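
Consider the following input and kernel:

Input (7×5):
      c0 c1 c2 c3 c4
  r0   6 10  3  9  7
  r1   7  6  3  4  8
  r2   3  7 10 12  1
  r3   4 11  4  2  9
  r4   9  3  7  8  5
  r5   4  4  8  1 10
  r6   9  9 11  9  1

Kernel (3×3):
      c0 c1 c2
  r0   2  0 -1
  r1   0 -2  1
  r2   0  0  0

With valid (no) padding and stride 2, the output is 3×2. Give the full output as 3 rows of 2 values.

Output[0,0]: The receptive field on the input at this output position is [6 10 3 / 7 6 3 / 3 7 10]. Elementwise product with the kernel and sum: 6·2 + 3·-1 + 6·-2 + 3·1.
Output[0,1]: The receptive field on the input at this output position is [3 9 7 / 3 4 8 / 10 12 1]. Elementwise product with the kernel and sum: 3·2 + 7·-1 + 4·-2 + 8·1.

0 -1
-22 24
11 17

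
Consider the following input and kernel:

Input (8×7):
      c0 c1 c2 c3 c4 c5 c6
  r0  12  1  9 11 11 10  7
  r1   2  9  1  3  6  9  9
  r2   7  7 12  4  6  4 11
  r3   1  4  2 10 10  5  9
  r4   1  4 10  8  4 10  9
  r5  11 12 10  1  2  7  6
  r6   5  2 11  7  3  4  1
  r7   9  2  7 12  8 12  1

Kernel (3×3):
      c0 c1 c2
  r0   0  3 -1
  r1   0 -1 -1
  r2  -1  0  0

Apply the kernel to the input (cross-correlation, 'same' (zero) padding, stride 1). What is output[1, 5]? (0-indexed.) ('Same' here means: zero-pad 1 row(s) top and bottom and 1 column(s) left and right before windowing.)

The receptive field on the zero-padded input at this output position is [11 10 7 / 6 9 9 / 6 4 11]. Elementwise product with the kernel and sum: 10·3 + 7·-1 + 9·-1 + 9·-1 + 6·-1.

-1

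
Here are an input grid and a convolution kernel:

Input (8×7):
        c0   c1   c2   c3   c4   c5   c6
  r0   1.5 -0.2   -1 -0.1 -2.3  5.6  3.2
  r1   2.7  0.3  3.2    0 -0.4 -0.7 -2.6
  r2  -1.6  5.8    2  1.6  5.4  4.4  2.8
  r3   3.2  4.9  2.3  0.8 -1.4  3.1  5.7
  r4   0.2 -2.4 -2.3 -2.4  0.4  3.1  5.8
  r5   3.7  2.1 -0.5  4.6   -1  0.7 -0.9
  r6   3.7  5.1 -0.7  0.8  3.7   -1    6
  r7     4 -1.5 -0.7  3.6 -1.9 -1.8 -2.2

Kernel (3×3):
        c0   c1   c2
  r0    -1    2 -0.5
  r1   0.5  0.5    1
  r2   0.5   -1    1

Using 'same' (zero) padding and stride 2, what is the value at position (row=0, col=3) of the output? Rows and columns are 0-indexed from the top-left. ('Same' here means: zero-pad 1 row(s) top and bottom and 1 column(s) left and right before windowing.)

6.65

The receptive field on the zero-padded input at this output position is [0 0 0 / 5.6 3.2 0 / -0.7 -2.6 0]. Elementwise product with the kernel and sum: 0·-1 + 0·2 + 0·-0.5 + 5.6·0.5 + 3.2·0.5 + 0·1 + -0.7·0.5 + -2.6·-1 + 0·1.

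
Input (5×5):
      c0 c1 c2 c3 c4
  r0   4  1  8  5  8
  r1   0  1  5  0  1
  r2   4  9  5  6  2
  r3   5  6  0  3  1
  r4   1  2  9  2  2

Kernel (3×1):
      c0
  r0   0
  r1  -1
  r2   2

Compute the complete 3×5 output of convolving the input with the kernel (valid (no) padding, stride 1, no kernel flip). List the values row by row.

Output[0,0]: The receptive field on the input at this output position is [4 / 0 / 4]. Elementwise product with the kernel and sum: 0·-1 + 4·2.

8 17 5 12 3
6 3 -5 0 0
-3 -2 18 1 3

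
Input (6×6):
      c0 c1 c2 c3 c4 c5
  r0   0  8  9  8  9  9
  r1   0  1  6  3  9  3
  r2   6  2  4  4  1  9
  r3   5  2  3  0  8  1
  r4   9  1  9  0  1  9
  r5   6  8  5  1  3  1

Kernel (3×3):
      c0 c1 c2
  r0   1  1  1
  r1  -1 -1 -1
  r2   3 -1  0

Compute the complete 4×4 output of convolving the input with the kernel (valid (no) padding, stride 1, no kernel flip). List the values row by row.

26 17 16 22
8 3 18 -7
28 -1 25 4
1 14 15 -1

Output[0,0]: The receptive field on the input at this output position is [0 8 9 / 0 1 6 / 6 2 4]. Elementwise product with the kernel and sum: 0·1 + 8·1 + 9·1 + 0·-1 + 1·-1 + 6·-1 + 6·3 + 2·-1.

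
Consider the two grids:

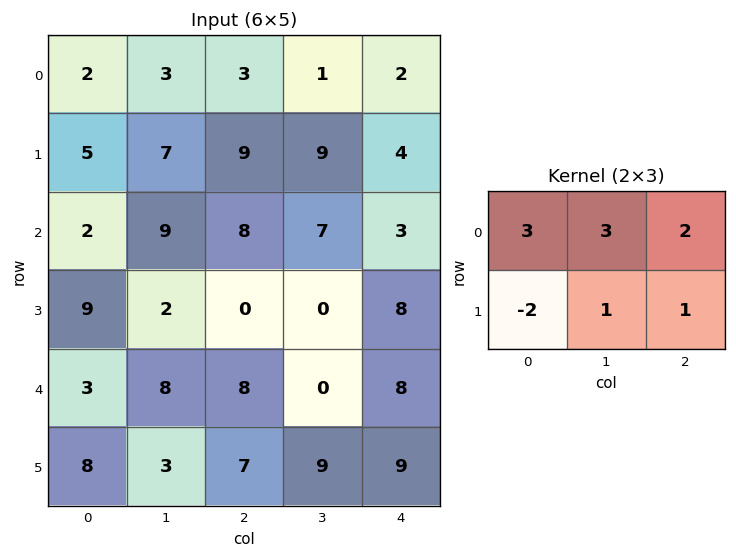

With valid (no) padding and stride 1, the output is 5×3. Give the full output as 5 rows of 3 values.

27 24 11
67 63 56
33 61 59
43 -2 8
43 58 44

Output[0,0]: The receptive field on the input at this output position is [2 3 3 / 5 7 9]. Elementwise product with the kernel and sum: 2·3 + 3·3 + 3·2 + 5·-2 + 7·1 + 9·1.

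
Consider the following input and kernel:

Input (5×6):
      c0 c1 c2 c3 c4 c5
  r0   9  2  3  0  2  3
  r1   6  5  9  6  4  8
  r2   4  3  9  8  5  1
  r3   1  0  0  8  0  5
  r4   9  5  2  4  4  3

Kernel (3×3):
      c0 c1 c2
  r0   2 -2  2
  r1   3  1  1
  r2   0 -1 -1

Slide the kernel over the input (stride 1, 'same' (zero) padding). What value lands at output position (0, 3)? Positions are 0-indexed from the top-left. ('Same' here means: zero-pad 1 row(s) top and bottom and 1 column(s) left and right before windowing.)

The receptive field on the zero-padded input at this output position is [0 0 0 / 3 0 2 / 9 6 4]. Elementwise product with the kernel and sum: 0·2 + 0·-2 + 0·2 + 3·3 + 0·1 + 2·1 + 6·-1 + 4·-1.

1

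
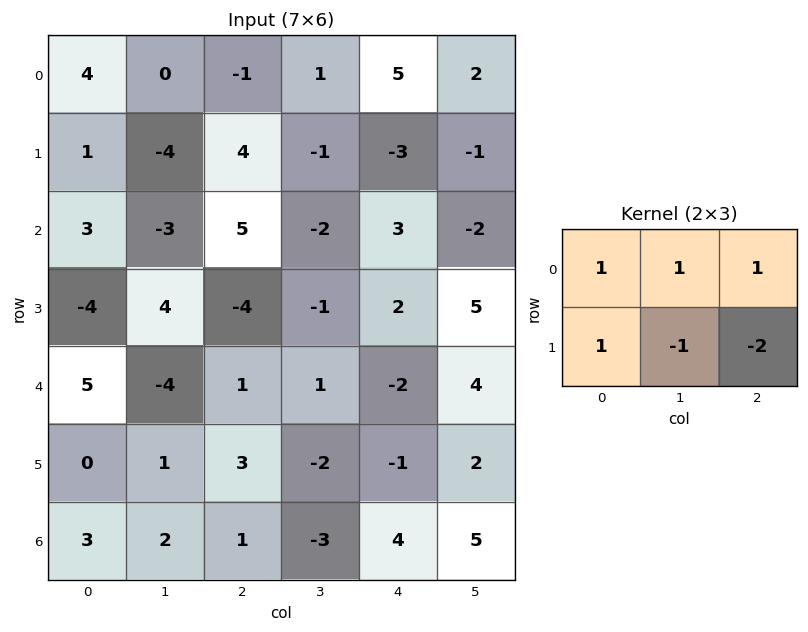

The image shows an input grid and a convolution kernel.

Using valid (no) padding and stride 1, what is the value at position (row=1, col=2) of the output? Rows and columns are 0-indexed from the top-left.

The receptive field on the input at this output position is [4 -1 -3 / 5 -2 3]. Elementwise product with the kernel and sum: 4·1 + -1·1 + -3·1 + 5·1 + -2·-1 + 3·-2.

1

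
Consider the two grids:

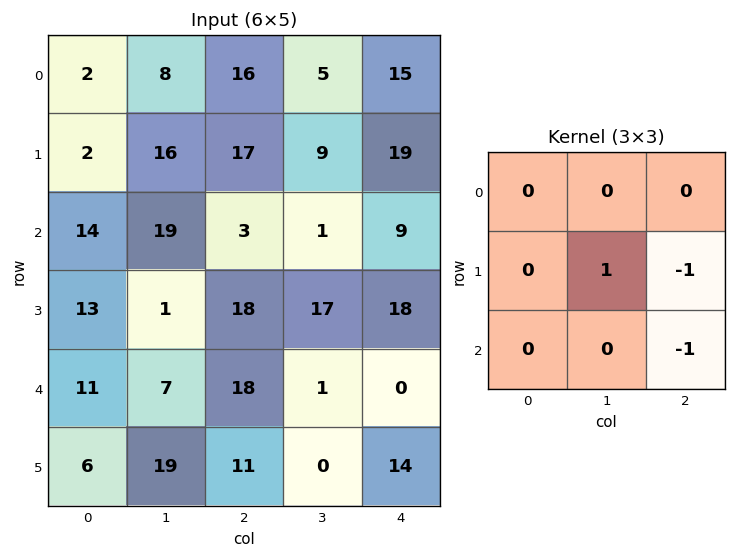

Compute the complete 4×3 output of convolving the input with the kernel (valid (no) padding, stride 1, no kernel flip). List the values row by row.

-4 7 -19
-2 -15 -26
-35 0 -1
-22 17 -13

Output[0,0]: The receptive field on the input at this output position is [2 8 16 / 2 16 17 / 14 19 3]. Elementwise product with the kernel and sum: 16·1 + 17·-1 + 3·-1.
Output[0,1]: The receptive field on the input at this output position is [8 16 5 / 16 17 9 / 19 3 1]. Elementwise product with the kernel and sum: 17·1 + 9·-1 + 1·-1.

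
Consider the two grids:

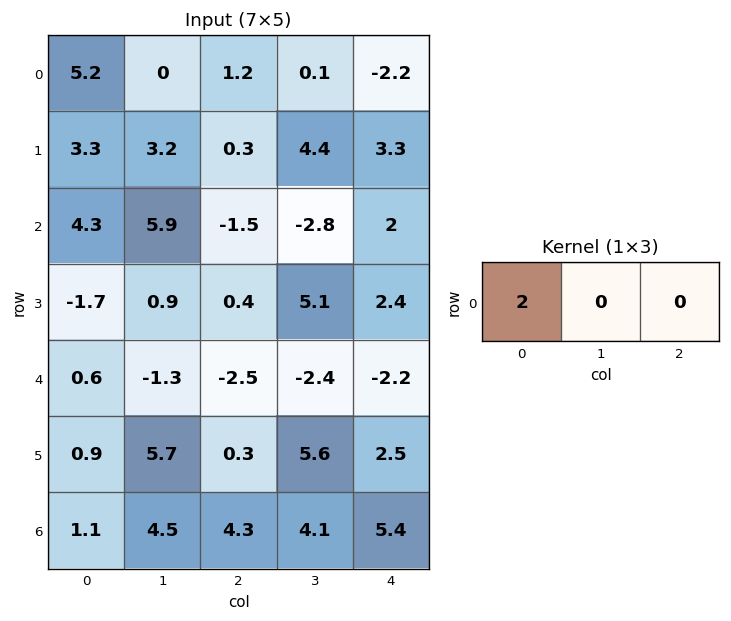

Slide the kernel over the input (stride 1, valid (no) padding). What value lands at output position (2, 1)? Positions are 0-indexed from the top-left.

11.8

The receptive field on the input at this output position is [5.9 -1.5 -2.8]. Elementwise product with the kernel and sum: 5.9·2.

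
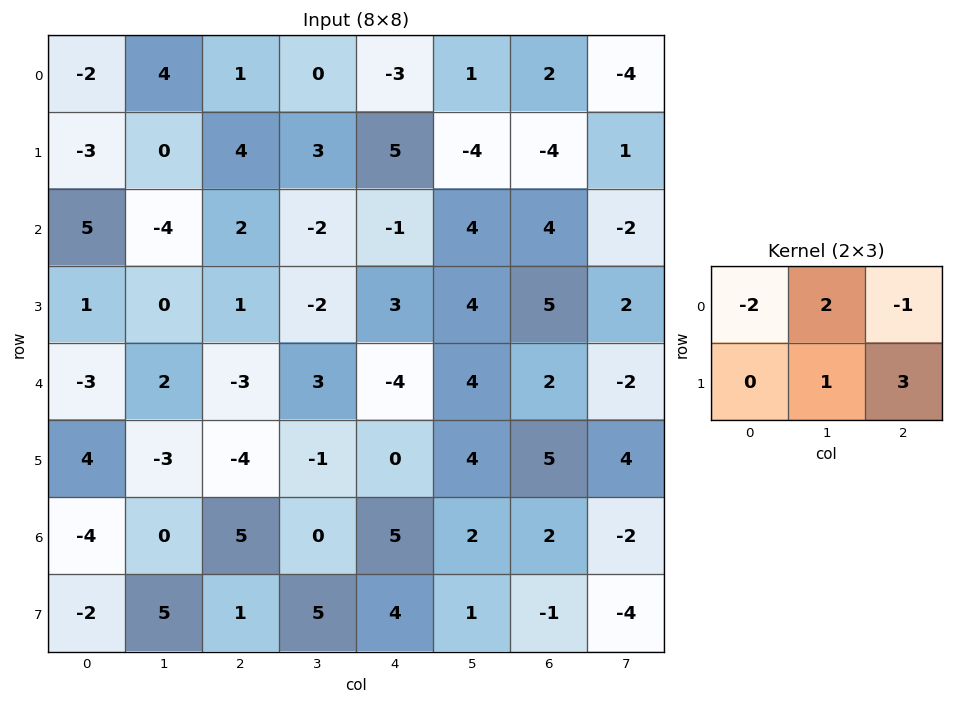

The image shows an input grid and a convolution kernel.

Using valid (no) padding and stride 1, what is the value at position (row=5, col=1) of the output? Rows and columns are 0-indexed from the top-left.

The receptive field on the input at this output position is [-3 -4 -1 / 0 5 0]. Elementwise product with the kernel and sum: -3·-2 + -4·2 + -1·-1 + 5·1 + 0·3.

4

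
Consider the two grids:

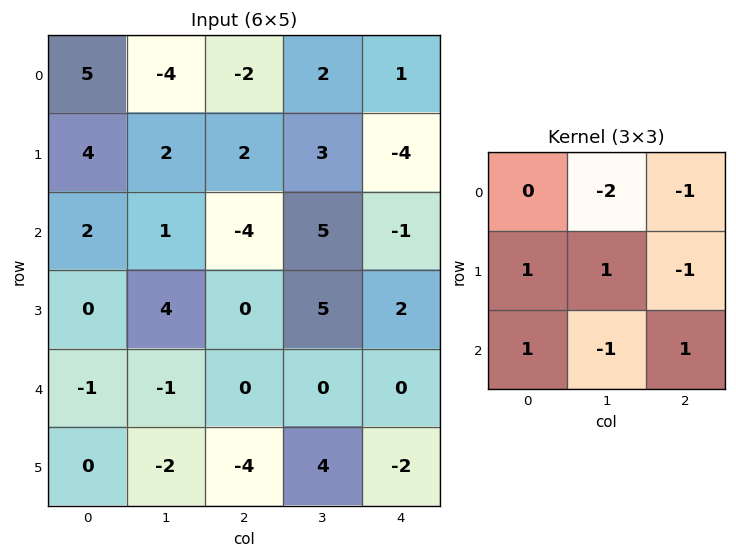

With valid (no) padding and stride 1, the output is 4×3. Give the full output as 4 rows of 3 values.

Output[0,0]: The receptive field on the input at this output position is [5 -4 -2 / 4 2 2 / 2 1 -4]. Elementwise product with the kernel and sum: -4·-2 + -2·-1 + 4·1 + 2·1 + 2·-1 + 2·1 + 1·-1 + -4·1.
Output[0,1]: The receptive field on the input at this output position is [-4 -2 2 / 2 2 3 / 1 -4 5]. Elementwise product with the kernel and sum: -2·-2 + 2·-1 + 2·1 + 2·1 + 3·-1 + 1·1 + -4·-1 + 5·1.

11 13 -6
-3 -6 -3
6 1 -6
-12 0 -22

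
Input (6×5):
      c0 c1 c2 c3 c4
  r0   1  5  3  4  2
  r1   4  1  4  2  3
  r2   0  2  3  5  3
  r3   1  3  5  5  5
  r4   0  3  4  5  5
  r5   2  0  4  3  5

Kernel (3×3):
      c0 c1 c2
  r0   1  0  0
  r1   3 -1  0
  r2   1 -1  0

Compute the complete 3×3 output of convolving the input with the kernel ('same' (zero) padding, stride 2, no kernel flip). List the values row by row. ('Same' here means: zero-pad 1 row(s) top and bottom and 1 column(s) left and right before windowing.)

Output[0,0]: The receptive field on the zero-padded input at this output position is [0 0 0 / 0 1 5 / 0 4 1]. Elementwise product with the kernel and sum: 0·1 + 0·3 + 1·-1 + 0·1 + 4·-1.
Output[0,1]: The receptive field on the zero-padded input at this output position is [0 0 0 / 5 3 4 / 1 4 2]. Elementwise product with the kernel and sum: 0·1 + 5·3 + 3·-1 + 1·1 + 4·-1.

-5 9 9
-1 2 14
-2 4 13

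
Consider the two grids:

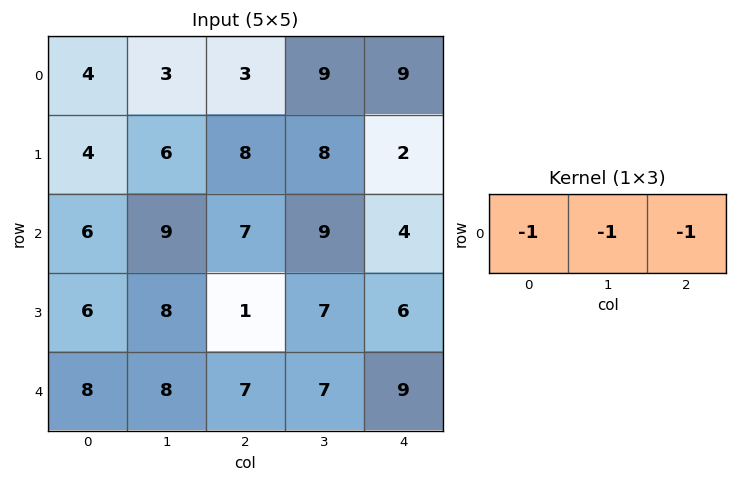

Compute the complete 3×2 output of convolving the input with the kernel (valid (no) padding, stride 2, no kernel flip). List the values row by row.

-10 -21
-22 -20
-23 -23

Output[0,0]: The receptive field on the input at this output position is [4 3 3]. Elementwise product with the kernel and sum: 4·-1 + 3·-1 + 3·-1.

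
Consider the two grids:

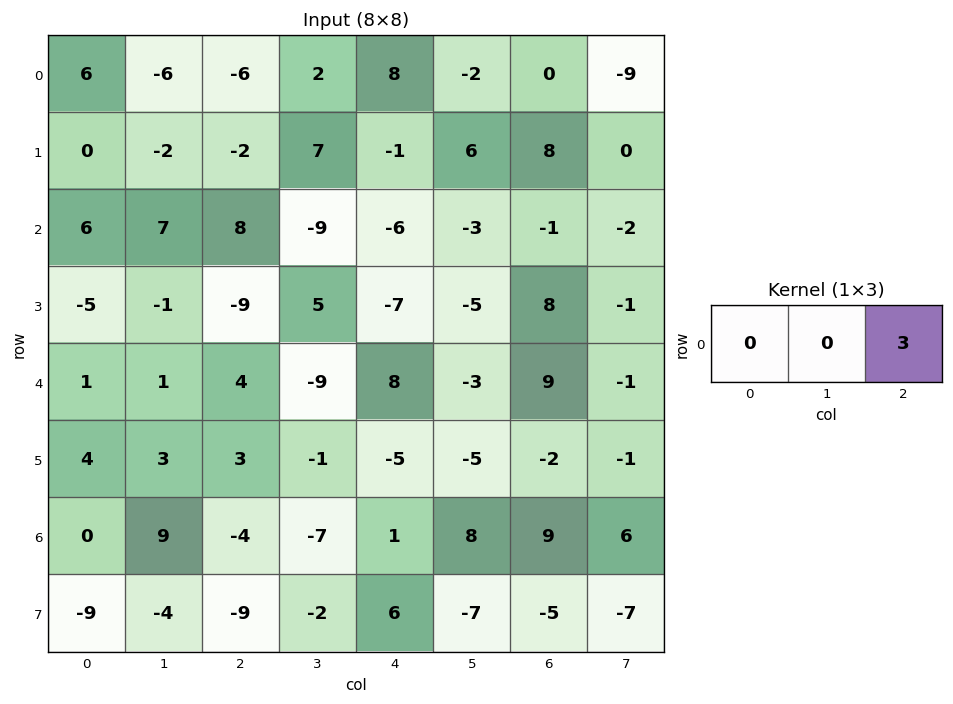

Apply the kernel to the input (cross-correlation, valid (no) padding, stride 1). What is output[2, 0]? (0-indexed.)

24

The receptive field on the input at this output position is [6 7 8]. Elementwise product with the kernel and sum: 8·3.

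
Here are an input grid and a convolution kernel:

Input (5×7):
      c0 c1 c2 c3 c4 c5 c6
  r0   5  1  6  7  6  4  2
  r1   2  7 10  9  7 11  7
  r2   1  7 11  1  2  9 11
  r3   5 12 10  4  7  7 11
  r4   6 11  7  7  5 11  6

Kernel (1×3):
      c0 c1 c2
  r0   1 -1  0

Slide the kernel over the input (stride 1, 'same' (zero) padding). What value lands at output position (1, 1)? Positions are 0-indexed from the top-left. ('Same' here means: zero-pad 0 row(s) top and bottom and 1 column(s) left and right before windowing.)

The receptive field on the zero-padded input at this output position is [2 7 10]. Elementwise product with the kernel and sum: 2·1 + 7·-1.

-5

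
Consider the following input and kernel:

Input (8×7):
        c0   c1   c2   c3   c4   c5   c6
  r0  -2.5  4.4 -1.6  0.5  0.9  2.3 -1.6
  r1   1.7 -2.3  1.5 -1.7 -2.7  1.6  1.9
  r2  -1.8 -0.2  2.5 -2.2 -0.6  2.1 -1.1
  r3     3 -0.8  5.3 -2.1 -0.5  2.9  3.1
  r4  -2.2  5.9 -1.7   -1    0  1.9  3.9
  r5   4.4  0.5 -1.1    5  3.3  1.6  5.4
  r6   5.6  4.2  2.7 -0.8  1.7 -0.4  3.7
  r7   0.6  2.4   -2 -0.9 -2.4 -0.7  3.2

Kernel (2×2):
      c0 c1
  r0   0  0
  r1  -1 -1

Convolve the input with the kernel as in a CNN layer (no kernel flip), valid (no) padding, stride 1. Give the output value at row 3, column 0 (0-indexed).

The receptive field on the input at this output position is [3 -0.8 / -2.2 5.9]. Elementwise product with the kernel and sum: -2.2·-1 + 5.9·-1.

-3.7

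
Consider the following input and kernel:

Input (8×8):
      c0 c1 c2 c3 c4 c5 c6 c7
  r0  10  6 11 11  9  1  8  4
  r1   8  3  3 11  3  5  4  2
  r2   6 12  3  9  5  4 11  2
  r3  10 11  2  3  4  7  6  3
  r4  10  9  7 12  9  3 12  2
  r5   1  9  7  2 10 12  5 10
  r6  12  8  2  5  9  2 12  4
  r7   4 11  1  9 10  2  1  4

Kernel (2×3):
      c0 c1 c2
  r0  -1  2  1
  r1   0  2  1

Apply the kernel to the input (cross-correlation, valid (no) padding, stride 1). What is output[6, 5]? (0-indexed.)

The receptive field on the input at this output position is [2 12 4 / 2 1 4]. Elementwise product with the kernel and sum: 2·-1 + 12·2 + 4·1 + 1·2 + 4·1.

32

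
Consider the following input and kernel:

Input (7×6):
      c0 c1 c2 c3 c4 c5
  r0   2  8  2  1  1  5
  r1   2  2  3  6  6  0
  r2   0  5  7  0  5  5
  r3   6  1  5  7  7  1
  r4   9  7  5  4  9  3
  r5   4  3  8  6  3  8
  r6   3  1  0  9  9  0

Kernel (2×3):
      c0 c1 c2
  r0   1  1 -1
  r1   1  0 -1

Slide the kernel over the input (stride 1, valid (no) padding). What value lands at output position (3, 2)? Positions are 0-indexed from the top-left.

1

The receptive field on the input at this output position is [5 7 7 / 5 4 9]. Elementwise product with the kernel and sum: 5·1 + 7·1 + 7·-1 + 5·1 + 9·-1.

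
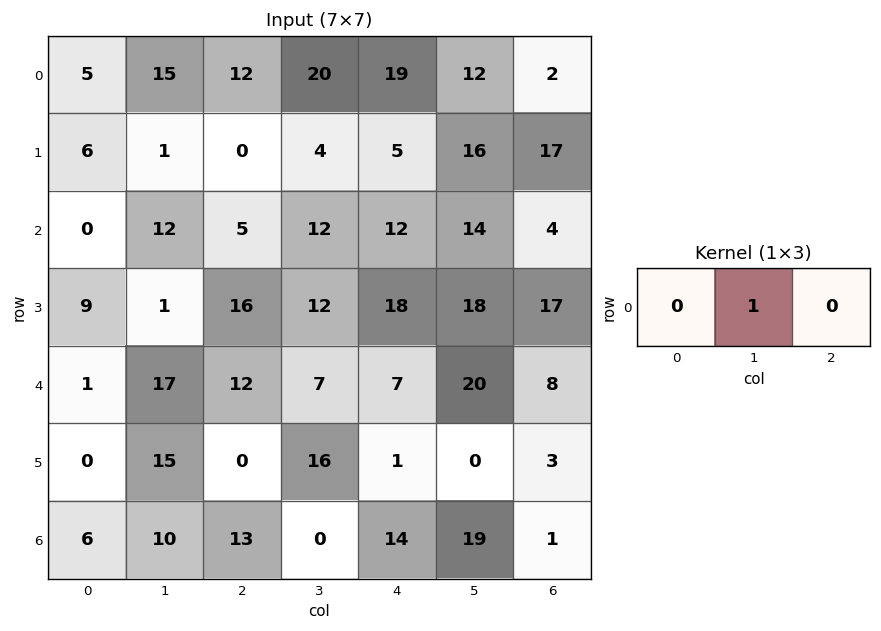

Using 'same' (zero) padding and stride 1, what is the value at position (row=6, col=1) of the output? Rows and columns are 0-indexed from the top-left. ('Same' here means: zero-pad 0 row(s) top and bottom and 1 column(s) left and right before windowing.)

The receptive field on the zero-padded input at this output position is [6 10 13]. Elementwise product with the kernel and sum: 10·1.

10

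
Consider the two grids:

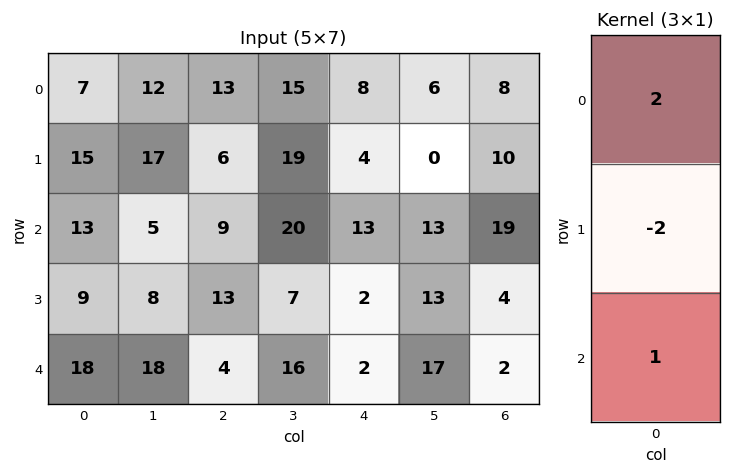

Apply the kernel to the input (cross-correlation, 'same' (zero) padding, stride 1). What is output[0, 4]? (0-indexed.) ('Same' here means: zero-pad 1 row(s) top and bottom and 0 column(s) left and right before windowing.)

The receptive field on the zero-padded input at this output position is [0 / 8 / 4]. Elementwise product with the kernel and sum: 0·2 + 8·-2 + 4·1.

-12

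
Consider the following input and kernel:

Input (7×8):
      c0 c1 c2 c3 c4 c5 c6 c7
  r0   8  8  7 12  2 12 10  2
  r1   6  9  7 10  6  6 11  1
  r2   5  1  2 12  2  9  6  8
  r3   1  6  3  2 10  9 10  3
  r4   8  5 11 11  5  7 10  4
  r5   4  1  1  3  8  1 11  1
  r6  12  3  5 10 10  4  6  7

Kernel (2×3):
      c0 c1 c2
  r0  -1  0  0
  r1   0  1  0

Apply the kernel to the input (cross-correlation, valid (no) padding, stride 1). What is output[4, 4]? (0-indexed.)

The receptive field on the input at this output position is [5 7 10 / 8 1 11]. Elementwise product with the kernel and sum: 5·-1 + 1·1.

-4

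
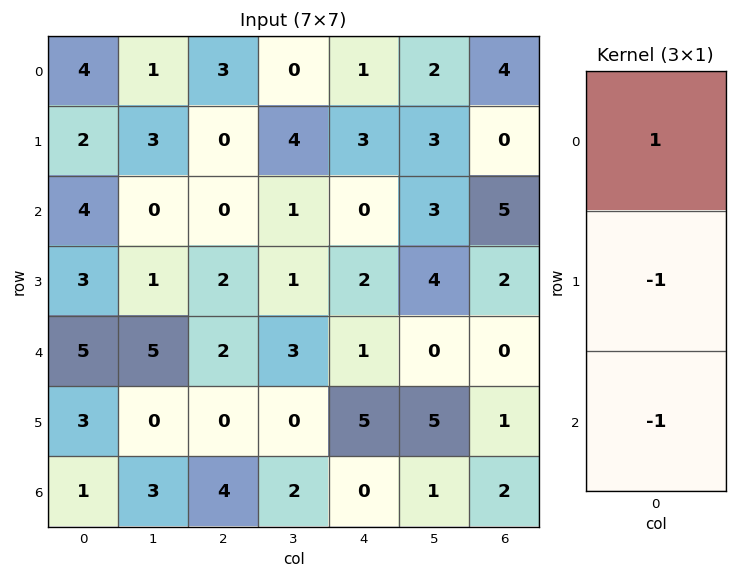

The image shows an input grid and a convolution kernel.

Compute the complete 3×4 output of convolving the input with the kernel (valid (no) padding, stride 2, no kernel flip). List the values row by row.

Output[0,0]: The receptive field on the input at this output position is [4 / 2 / 4]. Elementwise product with the kernel and sum: 4·1 + 2·-1 + 4·-1.

-2 3 -2 -1
-4 -4 -3 3
1 -2 -4 -3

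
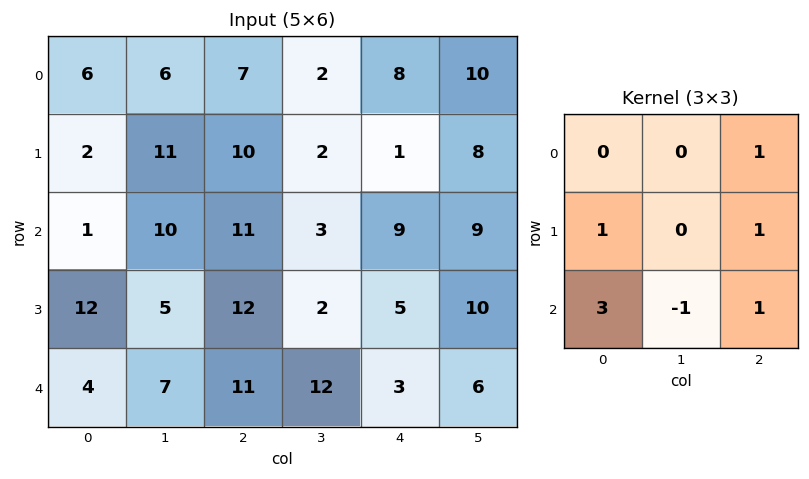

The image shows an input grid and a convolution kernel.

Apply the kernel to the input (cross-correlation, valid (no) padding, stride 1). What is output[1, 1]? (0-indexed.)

The receptive field on the input at this output position is [11 10 2 / 10 11 3 / 5 12 2]. Elementwise product with the kernel and sum: 2·1 + 10·1 + 3·1 + 5·3 + 12·-1 + 2·1.

20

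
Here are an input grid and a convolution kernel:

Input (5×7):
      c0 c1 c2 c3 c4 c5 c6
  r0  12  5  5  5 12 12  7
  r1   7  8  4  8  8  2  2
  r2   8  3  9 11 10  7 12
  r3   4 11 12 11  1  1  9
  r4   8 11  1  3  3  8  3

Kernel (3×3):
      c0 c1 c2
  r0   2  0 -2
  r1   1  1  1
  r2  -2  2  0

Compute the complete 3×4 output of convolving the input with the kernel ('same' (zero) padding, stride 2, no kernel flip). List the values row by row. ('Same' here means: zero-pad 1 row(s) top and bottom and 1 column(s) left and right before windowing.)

31 7 29 19
3 25 20 39
-3 15 34 13

Output[0,0]: The receptive field on the zero-padded input at this output position is [0 0 0 / 0 12 5 / 0 7 8]. Elementwise product with the kernel and sum: 0·2 + 0·-2 + 0·1 + 12·1 + 5·1 + 0·-2 + 7·2.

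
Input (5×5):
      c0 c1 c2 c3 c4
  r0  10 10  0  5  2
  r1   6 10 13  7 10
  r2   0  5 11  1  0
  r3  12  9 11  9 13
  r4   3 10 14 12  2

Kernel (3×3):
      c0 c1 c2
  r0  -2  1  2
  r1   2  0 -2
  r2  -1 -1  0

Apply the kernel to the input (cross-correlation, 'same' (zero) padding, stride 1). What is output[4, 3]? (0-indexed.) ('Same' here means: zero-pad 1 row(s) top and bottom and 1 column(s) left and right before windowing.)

37

The receptive field on the zero-padded input at this output position is [11 9 13 / 14 12 2 / 0 0 0]. Elementwise product with the kernel and sum: 11·-2 + 9·1 + 13·2 + 14·2 + 2·-2 + 0·-1 + 0·-1.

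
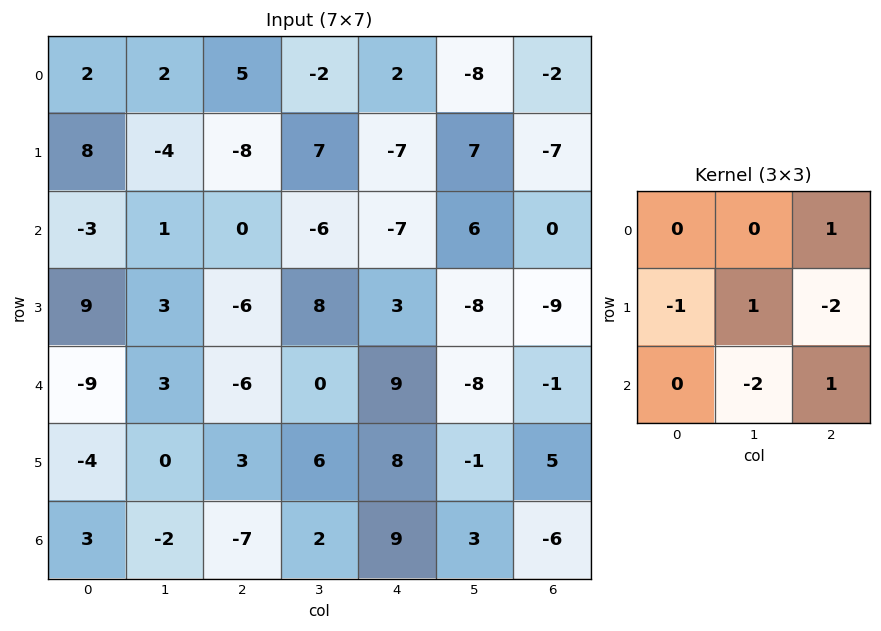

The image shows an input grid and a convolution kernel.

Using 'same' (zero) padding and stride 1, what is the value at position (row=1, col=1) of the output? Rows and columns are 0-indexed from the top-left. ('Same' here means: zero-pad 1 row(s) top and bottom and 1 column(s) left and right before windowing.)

7

The receptive field on the zero-padded input at this output position is [2 2 5 / 8 -4 -8 / -3 1 0]. Elementwise product with the kernel and sum: 5·1 + 8·-1 + -4·1 + -8·-2 + 1·-2 + 0·1.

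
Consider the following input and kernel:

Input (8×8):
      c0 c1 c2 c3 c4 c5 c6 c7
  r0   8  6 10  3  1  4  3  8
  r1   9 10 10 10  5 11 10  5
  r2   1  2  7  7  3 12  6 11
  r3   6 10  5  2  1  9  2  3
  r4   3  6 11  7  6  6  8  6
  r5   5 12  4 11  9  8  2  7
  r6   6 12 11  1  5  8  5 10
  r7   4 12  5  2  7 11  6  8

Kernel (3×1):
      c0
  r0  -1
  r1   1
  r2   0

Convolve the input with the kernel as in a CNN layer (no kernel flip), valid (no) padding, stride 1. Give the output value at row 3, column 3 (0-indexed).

The receptive field on the input at this output position is [2 / 7 / 11]. Elementwise product with the kernel and sum: 2·-1 + 7·1.

5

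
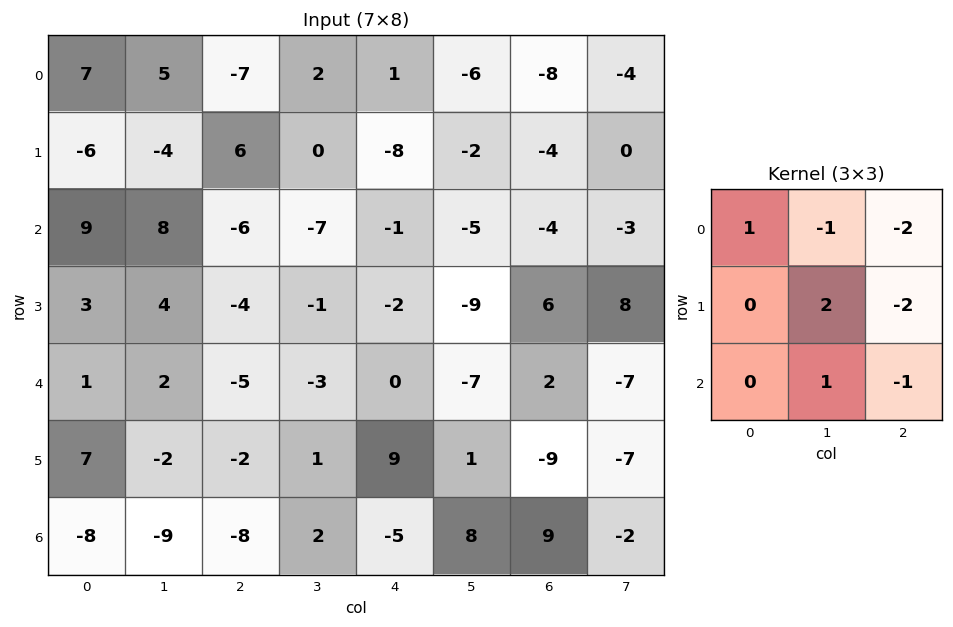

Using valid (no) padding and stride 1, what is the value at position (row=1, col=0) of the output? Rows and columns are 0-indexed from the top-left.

The receptive field on the input at this output position is [-6 -4 6 / 9 8 -6 / 3 4 -4]. Elementwise product with the kernel and sum: -6·1 + -4·-1 + 6·-2 + 8·2 + -6·-2 + 4·1 + -4·-1.

22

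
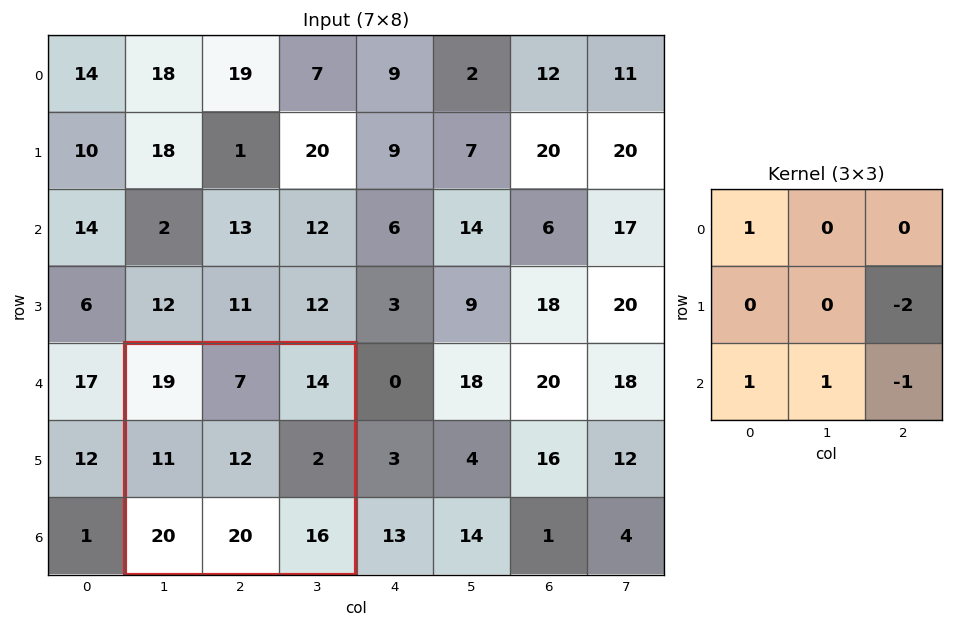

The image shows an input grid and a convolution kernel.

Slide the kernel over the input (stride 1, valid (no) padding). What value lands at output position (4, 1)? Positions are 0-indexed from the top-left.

The receptive field on the input at this output position is [19 7 14 / 11 12 2 / 20 20 16]. Elementwise product with the kernel and sum: 19·1 + 2·-2 + 20·1 + 20·1 + 16·-1.

39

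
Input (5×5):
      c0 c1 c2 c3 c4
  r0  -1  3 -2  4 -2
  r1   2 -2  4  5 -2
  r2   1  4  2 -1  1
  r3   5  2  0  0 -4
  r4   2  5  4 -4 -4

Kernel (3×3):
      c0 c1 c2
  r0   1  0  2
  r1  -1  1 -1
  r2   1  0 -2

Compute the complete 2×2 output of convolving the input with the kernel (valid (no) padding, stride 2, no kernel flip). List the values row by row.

-16 -3
-4 20

Output[0,0]: The receptive field on the input at this output position is [-1 3 -2 / 2 -2 4 / 1 4 2]. Elementwise product with the kernel and sum: -1·1 + -2·2 + 2·-1 + -2·1 + 4·-1 + 1·1 + 2·-2.
Output[0,1]: The receptive field on the input at this output position is [-2 4 -2 / 4 5 -2 / 2 -1 1]. Elementwise product with the kernel and sum: -2·1 + -2·2 + 4·-1 + 5·1 + -2·-1 + 2·1 + 1·-2.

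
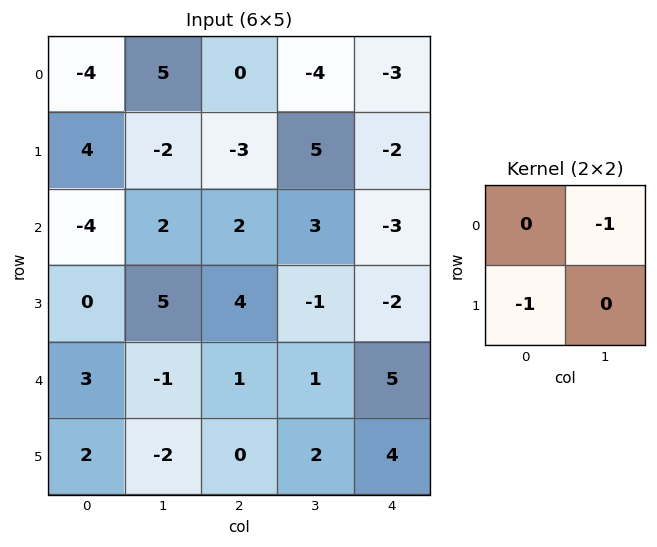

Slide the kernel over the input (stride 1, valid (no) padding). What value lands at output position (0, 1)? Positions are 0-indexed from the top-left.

The receptive field on the input at this output position is [5 0 / -2 -3]. Elementwise product with the kernel and sum: 0·-1 + -2·-1.

2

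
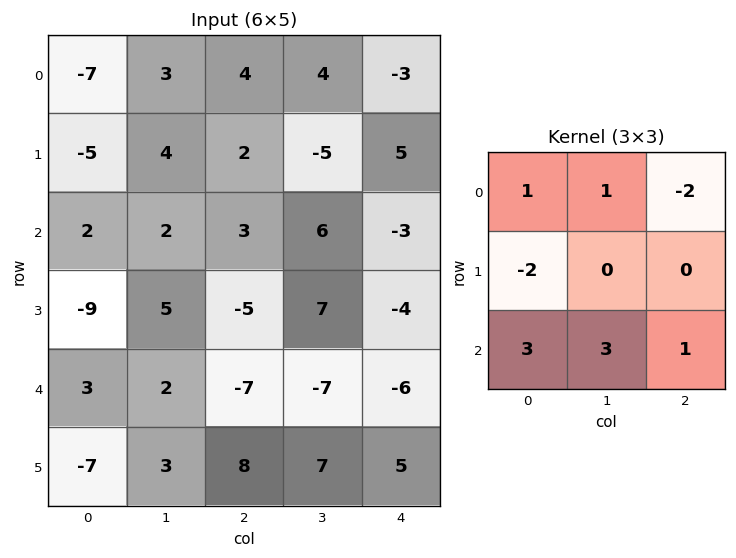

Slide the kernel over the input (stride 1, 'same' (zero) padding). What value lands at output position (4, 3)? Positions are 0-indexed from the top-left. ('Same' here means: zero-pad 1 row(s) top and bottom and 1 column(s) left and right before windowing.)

The receptive field on the zero-padded input at this output position is [-5 7 -4 / -7 -7 -6 / 8 7 5]. Elementwise product with the kernel and sum: -5·1 + 7·1 + -4·-2 + -7·-2 + 8·3 + 7·3 + 5·1.

74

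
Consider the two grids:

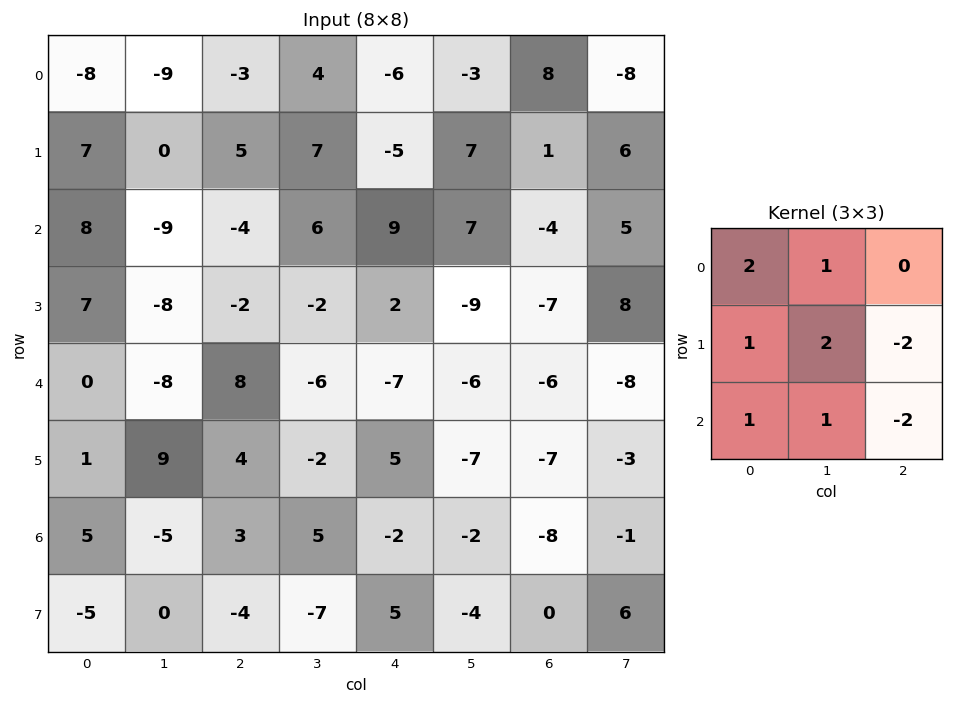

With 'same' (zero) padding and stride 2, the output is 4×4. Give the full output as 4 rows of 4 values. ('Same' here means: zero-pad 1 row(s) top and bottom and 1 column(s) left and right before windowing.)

9 -32 -14 25
64 -30 37 -28
6 19 7 -35
16 23 12 -53

Output[0,0]: The receptive field on the zero-padded input at this output position is [0 0 0 / 0 -8 -9 / 0 7 0]. Elementwise product with the kernel and sum: 0·2 + 0·1 + 0·1 + -8·2 + -9·-2 + 0·1 + 7·1 + 0·-2.
Output[0,1]: The receptive field on the zero-padded input at this output position is [0 0 0 / -9 -3 4 / 0 5 7]. Elementwise product with the kernel and sum: 0·2 + 0·1 + -9·1 + -3·2 + 4·-2 + 0·1 + 5·1 + 7·-2.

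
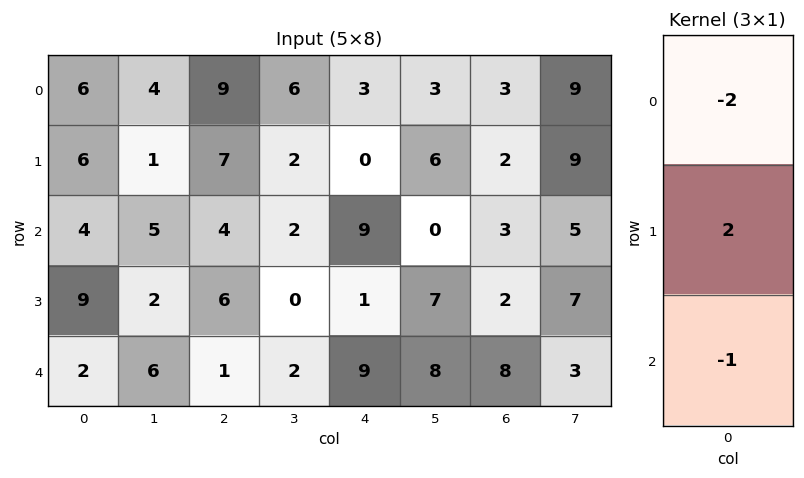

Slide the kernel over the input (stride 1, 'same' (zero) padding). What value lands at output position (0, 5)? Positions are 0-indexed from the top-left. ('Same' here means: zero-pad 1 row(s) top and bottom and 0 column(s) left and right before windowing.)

The receptive field on the zero-padded input at this output position is [0 / 3 / 6]. Elementwise product with the kernel and sum: 0·-2 + 3·2 + 6·-1.

0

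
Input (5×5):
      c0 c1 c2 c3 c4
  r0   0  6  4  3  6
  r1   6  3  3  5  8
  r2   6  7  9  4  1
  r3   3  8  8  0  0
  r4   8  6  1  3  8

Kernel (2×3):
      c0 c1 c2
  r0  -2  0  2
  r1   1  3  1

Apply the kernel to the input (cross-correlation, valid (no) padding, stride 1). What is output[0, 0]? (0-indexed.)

26

The receptive field on the input at this output position is [0 6 4 / 6 3 3]. Elementwise product with the kernel and sum: 0·-2 + 4·2 + 6·1 + 3·3 + 3·1.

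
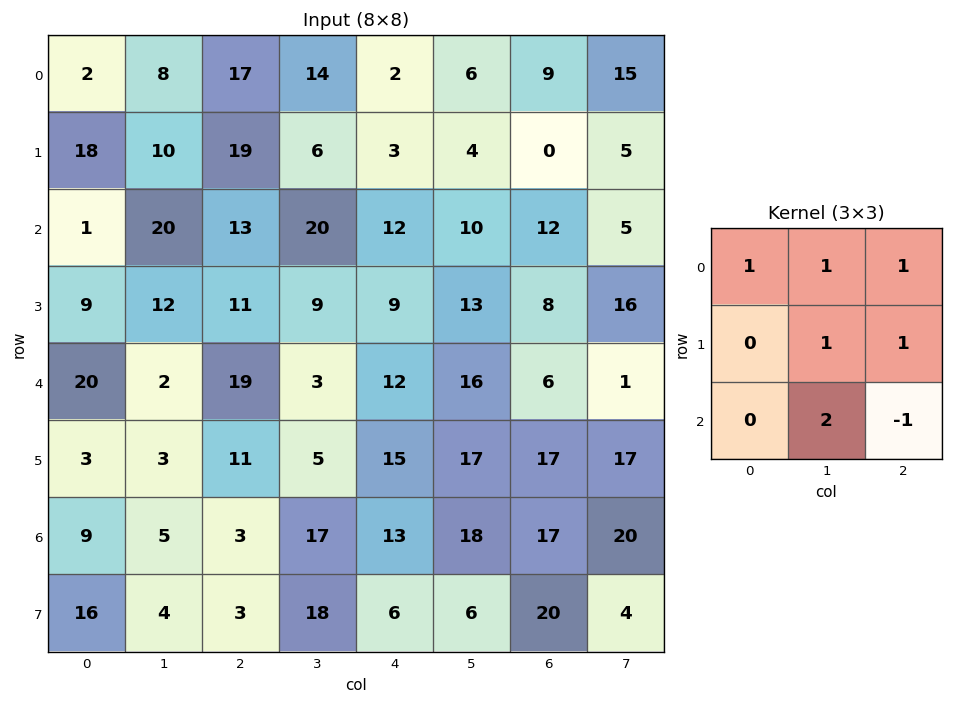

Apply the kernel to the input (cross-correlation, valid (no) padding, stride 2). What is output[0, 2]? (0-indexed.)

29

The receptive field on the input at this output position is [2 6 9 / 3 4 0 / 12 10 12]. Elementwise product with the kernel and sum: 2·1 + 6·1 + 9·1 + 4·1 + 0·1 + 10·2 + 12·-1.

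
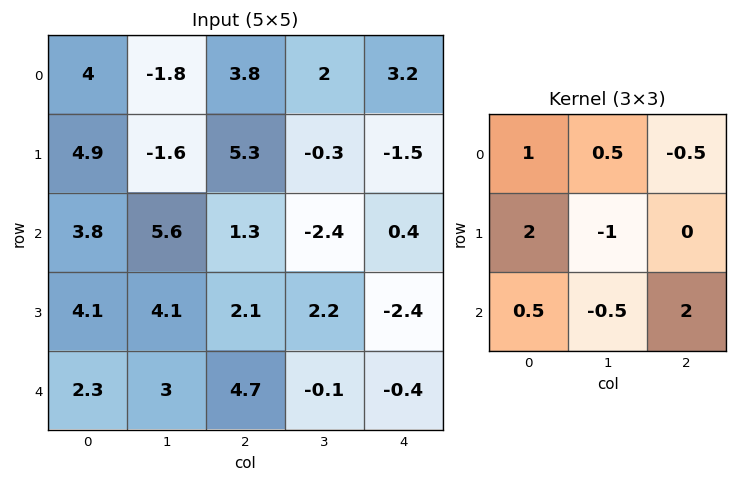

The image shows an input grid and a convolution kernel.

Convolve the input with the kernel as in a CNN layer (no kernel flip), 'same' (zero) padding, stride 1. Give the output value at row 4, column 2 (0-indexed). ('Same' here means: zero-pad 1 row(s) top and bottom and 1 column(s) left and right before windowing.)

5.35

The receptive field on the zero-padded input at this output position is [4.1 2.1 2.2 / 3 4.7 -0.1 / 0 0 0]. Elementwise product with the kernel and sum: 4.1·1 + 2.1·0.5 + 2.2·-0.5 + 3·2 + 4.7·-1 + 0·0.5 + 0·-0.5 + 0·2.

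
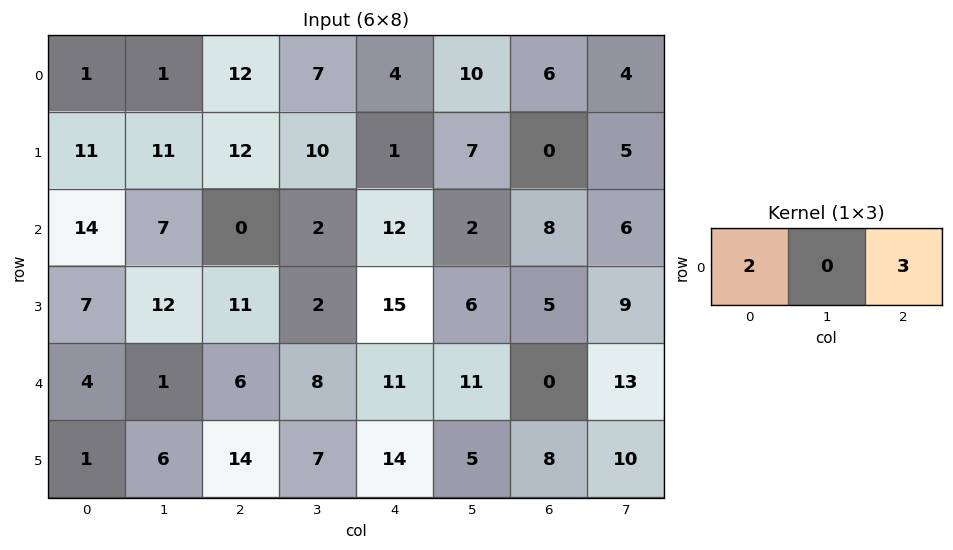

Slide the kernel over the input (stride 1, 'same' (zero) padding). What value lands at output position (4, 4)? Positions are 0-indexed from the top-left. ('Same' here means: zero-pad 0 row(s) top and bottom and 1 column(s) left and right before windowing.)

49

The receptive field on the zero-padded input at this output position is [8 11 11]. Elementwise product with the kernel and sum: 8·2 + 11·3.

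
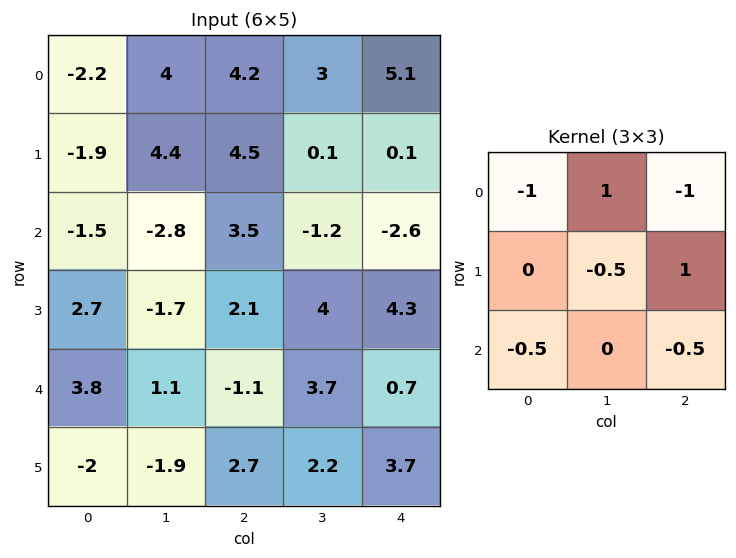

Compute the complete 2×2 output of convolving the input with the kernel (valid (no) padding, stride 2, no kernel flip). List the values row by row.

Output[0,0]: The receptive field on the input at this output position is [-2.2 4 4.2 / -1.9 4.4 4.5 / -1.5 -2.8 3.5]. Elementwise product with the kernel and sum: -2.2·-1 + 4·1 + 4.2·-1 + 4.4·-0.5 + 4.5·1 + -1.5·-0.5 + 3.5·-0.5.
Output[0,1]: The receptive field on the input at this output position is [4.2 3 5.1 / 4.5 0.1 0.1 / 3.5 -1.2 -2.6]. Elementwise product with the kernel and sum: 4.2·-1 + 3·1 + 5.1·-1 + 0.1·-0.5 + 0.1·1 + 3.5·-0.5 + -2.6·-0.5.

3.3 -6.7
-3.2 0.4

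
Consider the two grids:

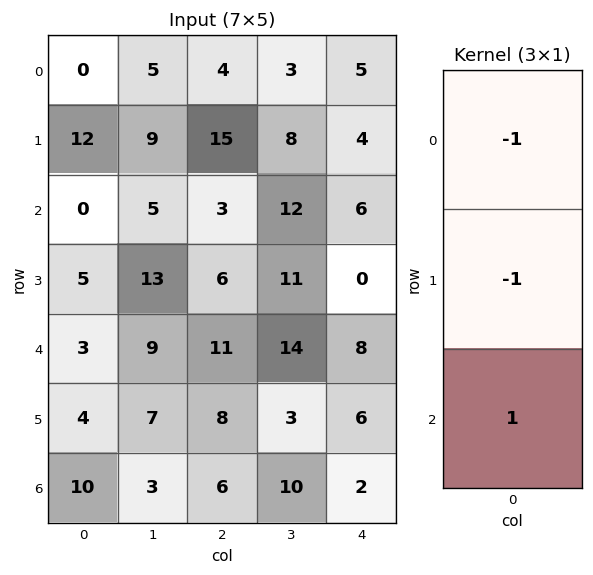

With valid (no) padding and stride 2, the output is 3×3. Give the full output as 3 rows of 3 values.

-12 -16 -3
-2 2 2
3 -13 -12

Output[0,0]: The receptive field on the input at this output position is [0 / 12 / 0]. Elementwise product with the kernel and sum: 0·-1 + 12·-1 + 0·1.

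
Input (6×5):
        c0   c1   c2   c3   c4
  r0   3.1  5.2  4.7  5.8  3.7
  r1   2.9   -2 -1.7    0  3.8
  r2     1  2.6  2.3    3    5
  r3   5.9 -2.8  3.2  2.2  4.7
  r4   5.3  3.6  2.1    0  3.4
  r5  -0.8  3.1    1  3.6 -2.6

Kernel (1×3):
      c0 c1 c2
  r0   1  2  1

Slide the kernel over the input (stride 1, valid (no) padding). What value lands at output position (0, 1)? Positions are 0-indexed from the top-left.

The receptive field on the input at this output position is [5.2 4.7 5.8]. Elementwise product with the kernel and sum: 5.2·1 + 4.7·2 + 5.8·1.

20.4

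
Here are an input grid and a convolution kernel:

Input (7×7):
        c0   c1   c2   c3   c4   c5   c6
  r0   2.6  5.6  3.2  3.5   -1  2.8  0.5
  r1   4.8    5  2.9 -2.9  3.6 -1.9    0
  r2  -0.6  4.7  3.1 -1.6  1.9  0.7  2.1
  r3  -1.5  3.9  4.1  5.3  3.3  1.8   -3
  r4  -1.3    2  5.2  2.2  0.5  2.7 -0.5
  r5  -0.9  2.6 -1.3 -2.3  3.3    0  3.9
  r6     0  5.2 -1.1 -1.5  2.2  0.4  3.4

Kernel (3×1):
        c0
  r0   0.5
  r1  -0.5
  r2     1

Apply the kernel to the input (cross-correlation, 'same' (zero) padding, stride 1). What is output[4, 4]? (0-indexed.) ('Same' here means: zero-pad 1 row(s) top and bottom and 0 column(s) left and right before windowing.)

4.7

The receptive field on the zero-padded input at this output position is [3.3 / 0.5 / 3.3]. Elementwise product with the kernel and sum: 3.3·0.5 + 0.5·-0.5 + 3.3·1.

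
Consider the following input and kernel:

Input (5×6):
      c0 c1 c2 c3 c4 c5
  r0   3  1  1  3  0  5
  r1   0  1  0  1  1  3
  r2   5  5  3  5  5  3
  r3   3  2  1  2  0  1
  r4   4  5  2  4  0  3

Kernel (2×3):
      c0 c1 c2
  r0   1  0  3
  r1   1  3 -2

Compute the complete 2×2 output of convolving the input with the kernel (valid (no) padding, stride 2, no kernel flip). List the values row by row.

9 2
21 25

Output[0,0]: The receptive field on the input at this output position is [3 1 1 / 0 1 0]. Elementwise product with the kernel and sum: 3·1 + 1·3 + 0·1 + 1·3 + 0·-2.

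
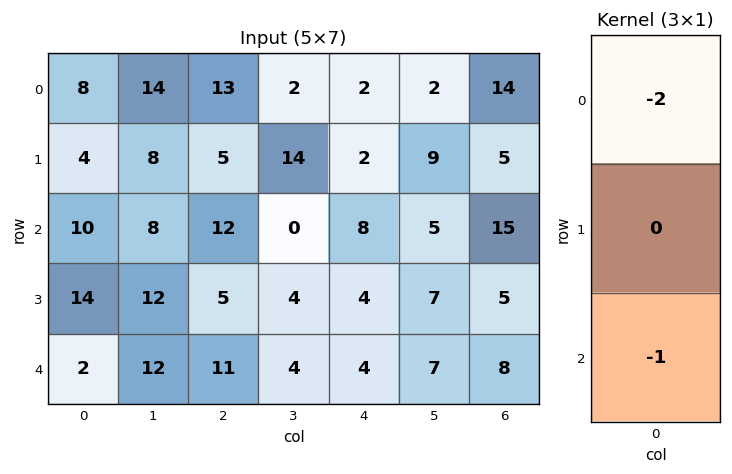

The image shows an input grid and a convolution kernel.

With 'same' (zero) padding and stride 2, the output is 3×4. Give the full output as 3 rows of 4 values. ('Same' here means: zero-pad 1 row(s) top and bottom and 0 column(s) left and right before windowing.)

Output[0,0]: The receptive field on the zero-padded input at this output position is [0 / 8 / 4]. Elementwise product with the kernel and sum: 0·-2 + 4·-1.
Output[0,1]: The receptive field on the zero-padded input at this output position is [0 / 13 / 5]. Elementwise product with the kernel and sum: 0·-2 + 5·-1.

-4 -5 -2 -5
-22 -15 -8 -15
-28 -10 -8 -10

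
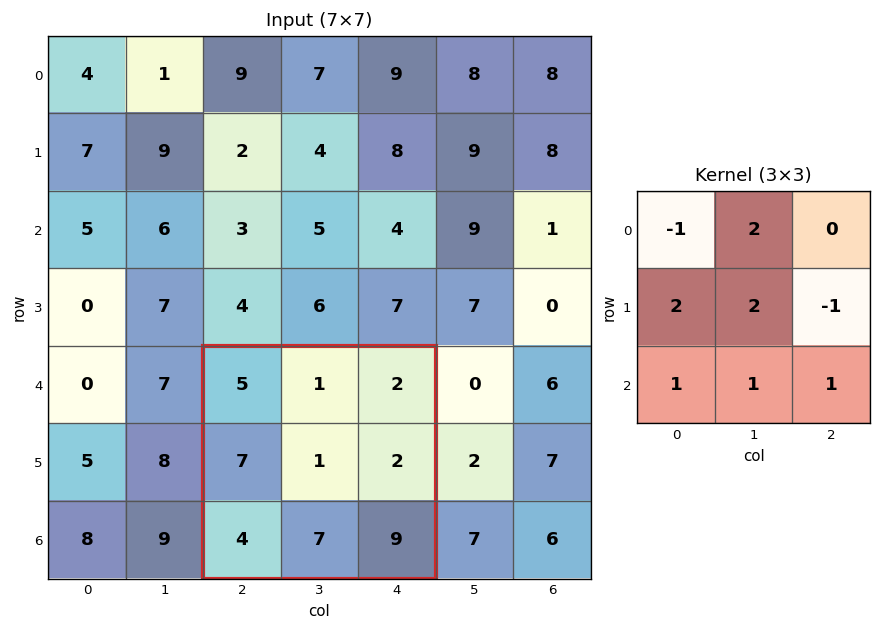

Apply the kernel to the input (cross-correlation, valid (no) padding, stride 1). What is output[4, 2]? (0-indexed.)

The receptive field on the input at this output position is [5 1 2 / 7 1 2 / 4 7 9]. Elementwise product with the kernel and sum: 5·-1 + 1·2 + 7·2 + 1·2 + 2·-1 + 4·1 + 7·1 + 9·1.

31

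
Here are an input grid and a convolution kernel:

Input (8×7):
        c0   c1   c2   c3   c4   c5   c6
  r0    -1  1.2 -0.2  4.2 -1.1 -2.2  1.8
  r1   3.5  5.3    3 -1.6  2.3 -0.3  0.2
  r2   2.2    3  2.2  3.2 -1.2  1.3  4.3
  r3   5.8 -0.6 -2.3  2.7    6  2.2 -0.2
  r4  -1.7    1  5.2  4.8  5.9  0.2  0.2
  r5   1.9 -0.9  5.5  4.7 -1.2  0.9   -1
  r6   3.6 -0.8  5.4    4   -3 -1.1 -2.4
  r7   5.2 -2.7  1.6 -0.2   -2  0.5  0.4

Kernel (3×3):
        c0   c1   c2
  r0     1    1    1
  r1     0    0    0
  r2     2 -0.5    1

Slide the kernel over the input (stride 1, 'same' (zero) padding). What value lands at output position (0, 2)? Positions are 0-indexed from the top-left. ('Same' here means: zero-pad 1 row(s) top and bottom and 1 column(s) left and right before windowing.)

7.5

The receptive field on the zero-padded input at this output position is [0 0 0 / 1.2 -0.2 4.2 / 5.3 3 -1.6]. Elementwise product with the kernel and sum: 0·1 + 0·1 + 0·1 + 5.3·2 + 3·-0.5 + -1.6·1.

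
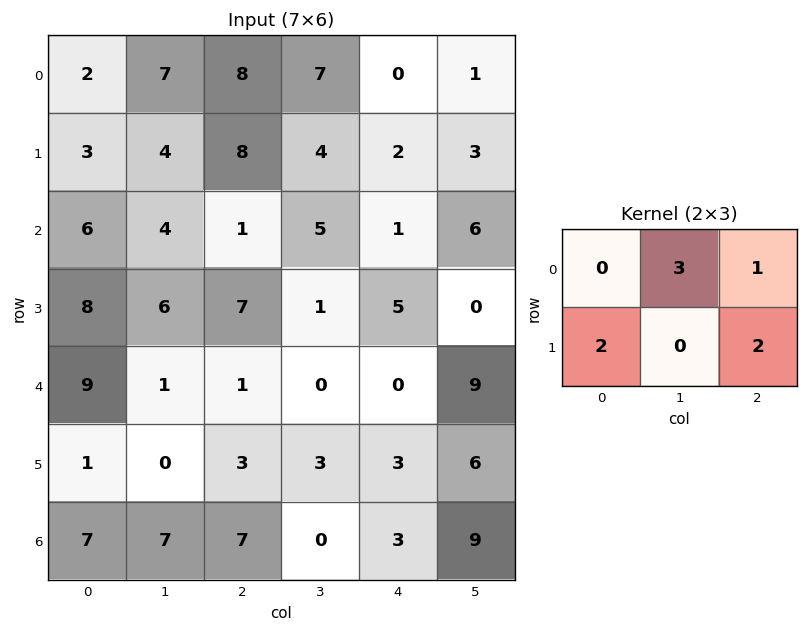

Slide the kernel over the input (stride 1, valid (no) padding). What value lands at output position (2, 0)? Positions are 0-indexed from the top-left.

The receptive field on the input at this output position is [6 4 1 / 8 6 7]. Elementwise product with the kernel and sum: 4·3 + 1·1 + 8·2 + 7·2.

43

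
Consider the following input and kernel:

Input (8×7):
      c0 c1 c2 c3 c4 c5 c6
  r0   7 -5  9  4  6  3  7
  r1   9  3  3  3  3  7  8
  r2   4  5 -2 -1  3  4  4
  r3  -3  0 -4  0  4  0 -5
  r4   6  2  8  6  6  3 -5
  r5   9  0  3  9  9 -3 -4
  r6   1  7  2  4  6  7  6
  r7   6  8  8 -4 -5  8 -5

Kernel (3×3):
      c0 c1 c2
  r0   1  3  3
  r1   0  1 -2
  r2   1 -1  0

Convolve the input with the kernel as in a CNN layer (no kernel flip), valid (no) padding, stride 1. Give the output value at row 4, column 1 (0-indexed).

The receptive field on the input at this output position is [2 8 6 / 0 3 9 / 7 2 4]. Elementwise product with the kernel and sum: 2·1 + 8·3 + 6·3 + 3·1 + 9·-2 + 7·1 + 2·-1.

34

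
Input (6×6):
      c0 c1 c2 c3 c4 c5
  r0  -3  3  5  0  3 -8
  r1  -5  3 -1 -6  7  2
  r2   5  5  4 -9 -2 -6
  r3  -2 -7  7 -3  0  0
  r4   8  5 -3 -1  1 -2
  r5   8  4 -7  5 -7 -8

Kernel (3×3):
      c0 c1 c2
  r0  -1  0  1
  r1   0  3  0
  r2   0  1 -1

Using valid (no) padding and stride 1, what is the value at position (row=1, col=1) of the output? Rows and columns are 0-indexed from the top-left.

13

The receptive field on the input at this output position is [3 -1 -6 / 5 4 -9 / -7 7 -3]. Elementwise product with the kernel and sum: 3·-1 + -6·1 + 4·3 + 7·1 + -3·-1.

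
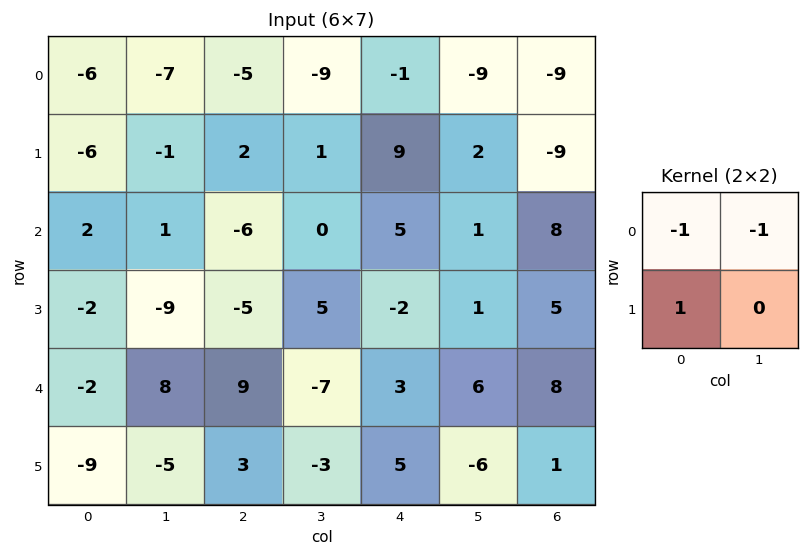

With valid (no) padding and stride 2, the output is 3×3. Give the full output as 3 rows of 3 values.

Output[0,0]: The receptive field on the input at this output position is [-6 -7 / -6 -1]. Elementwise product with the kernel and sum: -6·-1 + -7·-1 + -6·1.
Output[0,1]: The receptive field on the input at this output position is [-5 -9 / 2 1]. Elementwise product with the kernel and sum: -5·-1 + -9·-1 + 2·1.

7 16 19
-5 1 -8
-15 1 -4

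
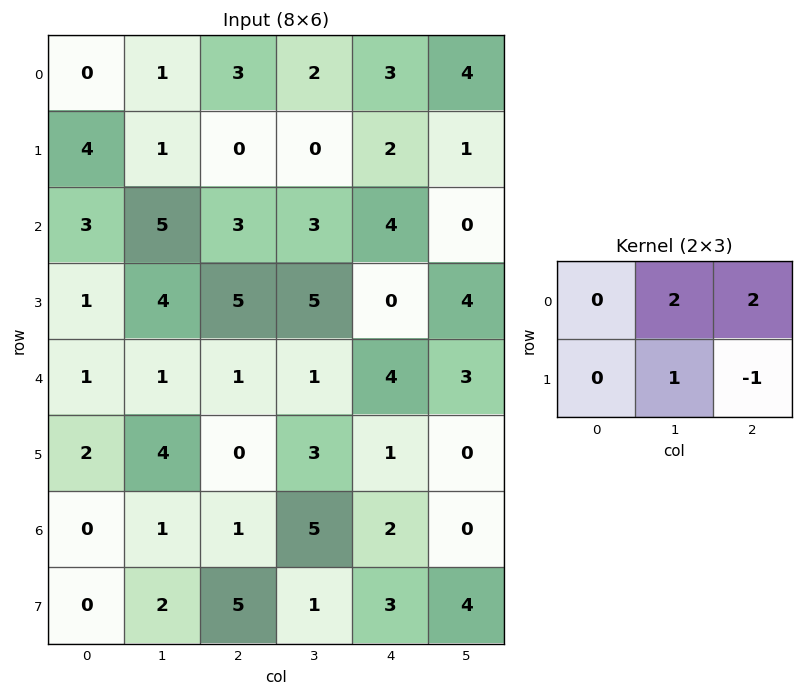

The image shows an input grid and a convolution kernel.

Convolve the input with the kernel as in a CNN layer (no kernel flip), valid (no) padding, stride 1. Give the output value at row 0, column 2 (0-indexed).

8

The receptive field on the input at this output position is [3 2 3 / 0 0 2]. Elementwise product with the kernel and sum: 2·2 + 3·2 + 0·1 + 2·-1.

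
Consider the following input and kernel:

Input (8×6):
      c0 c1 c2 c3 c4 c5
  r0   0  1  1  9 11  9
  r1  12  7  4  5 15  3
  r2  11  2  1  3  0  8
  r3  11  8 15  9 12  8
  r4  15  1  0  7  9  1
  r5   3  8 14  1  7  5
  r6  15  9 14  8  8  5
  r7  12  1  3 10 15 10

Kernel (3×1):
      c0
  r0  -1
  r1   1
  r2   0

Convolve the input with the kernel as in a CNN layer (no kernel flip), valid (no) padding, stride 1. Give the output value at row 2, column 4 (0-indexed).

The receptive field on the input at this output position is [0 / 12 / 9]. Elementwise product with the kernel and sum: 0·-1 + 12·1.

12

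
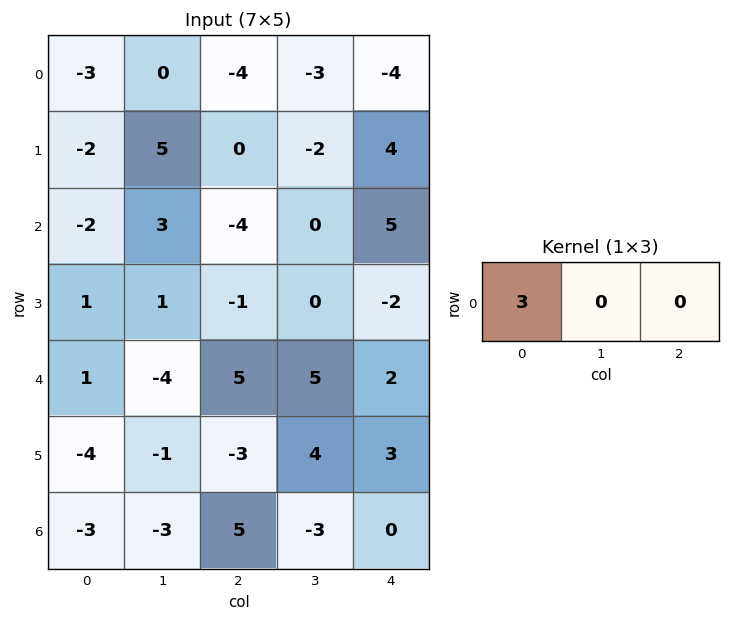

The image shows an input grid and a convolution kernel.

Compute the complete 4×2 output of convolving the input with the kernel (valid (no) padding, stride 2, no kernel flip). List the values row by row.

Output[0,0]: The receptive field on the input at this output position is [-3 0 -4]. Elementwise product with the kernel and sum: -3·3.

-9 -12
-6 -12
3 15
-9 15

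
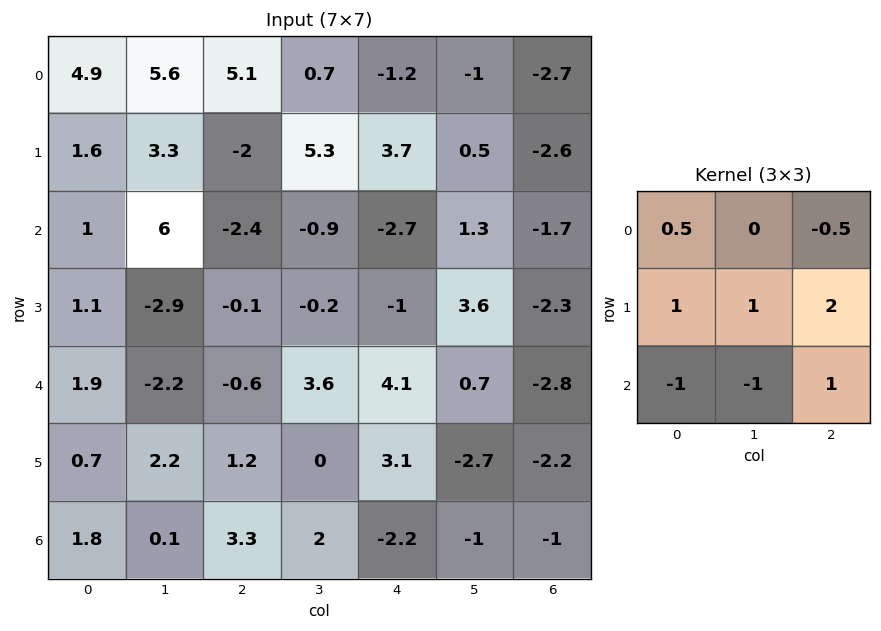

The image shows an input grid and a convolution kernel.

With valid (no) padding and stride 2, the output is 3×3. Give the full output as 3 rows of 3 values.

-8.6 14.45 -0.55
-0.6 -1.05 -10.1
7.95 -2.45 1.65

Output[0,0]: The receptive field on the input at this output position is [4.9 5.6 5.1 / 1.6 3.3 -2 / 1 6 -2.4]. Elementwise product with the kernel and sum: 4.9·0.5 + 5.1·-0.5 + 1.6·1 + 3.3·1 + -2·2 + 1·-1 + 6·-1 + -2.4·1.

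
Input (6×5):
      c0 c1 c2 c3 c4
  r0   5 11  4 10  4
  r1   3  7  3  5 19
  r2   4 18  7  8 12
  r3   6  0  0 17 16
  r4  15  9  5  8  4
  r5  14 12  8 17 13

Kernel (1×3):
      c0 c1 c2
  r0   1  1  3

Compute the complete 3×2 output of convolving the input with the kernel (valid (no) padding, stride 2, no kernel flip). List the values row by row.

Output[0,0]: The receptive field on the input at this output position is [5 11 4]. Elementwise product with the kernel and sum: 5·1 + 11·1 + 4·3.

28 26
43 51
39 25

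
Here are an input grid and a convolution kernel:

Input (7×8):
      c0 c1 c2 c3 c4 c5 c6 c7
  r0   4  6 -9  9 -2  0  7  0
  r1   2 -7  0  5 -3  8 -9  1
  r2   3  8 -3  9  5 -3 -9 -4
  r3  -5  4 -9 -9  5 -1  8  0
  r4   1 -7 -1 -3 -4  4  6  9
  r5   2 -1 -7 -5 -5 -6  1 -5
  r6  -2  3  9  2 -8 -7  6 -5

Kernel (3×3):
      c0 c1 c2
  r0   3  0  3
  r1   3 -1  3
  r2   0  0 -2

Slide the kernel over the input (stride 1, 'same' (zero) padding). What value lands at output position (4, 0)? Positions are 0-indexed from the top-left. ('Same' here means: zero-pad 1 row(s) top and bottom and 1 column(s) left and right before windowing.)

-8

The receptive field on the zero-padded input at this output position is [0 -5 4 / 0 1 -7 / 0 2 -1]. Elementwise product with the kernel and sum: 0·3 + 4·3 + 0·3 + 1·-1 + -7·3 + -1·-2.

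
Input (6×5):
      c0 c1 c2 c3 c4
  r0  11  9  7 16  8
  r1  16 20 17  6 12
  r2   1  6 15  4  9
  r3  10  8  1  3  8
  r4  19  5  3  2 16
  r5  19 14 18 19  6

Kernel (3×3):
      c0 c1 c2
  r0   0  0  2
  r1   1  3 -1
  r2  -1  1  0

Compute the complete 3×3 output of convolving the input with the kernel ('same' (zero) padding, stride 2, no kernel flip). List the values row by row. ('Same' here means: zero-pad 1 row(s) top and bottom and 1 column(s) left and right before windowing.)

40 11 46
47 52 36
87 22 37

Output[0,0]: The receptive field on the zero-padded input at this output position is [0 0 0 / 0 11 9 / 0 16 20]. Elementwise product with the kernel and sum: 0·2 + 0·1 + 11·3 + 9·-1 + 0·-1 + 16·1.
Output[0,1]: The receptive field on the zero-padded input at this output position is [0 0 0 / 9 7 16 / 20 17 6]. Elementwise product with the kernel and sum: 0·2 + 9·1 + 7·3 + 16·-1 + 20·-1 + 17·1.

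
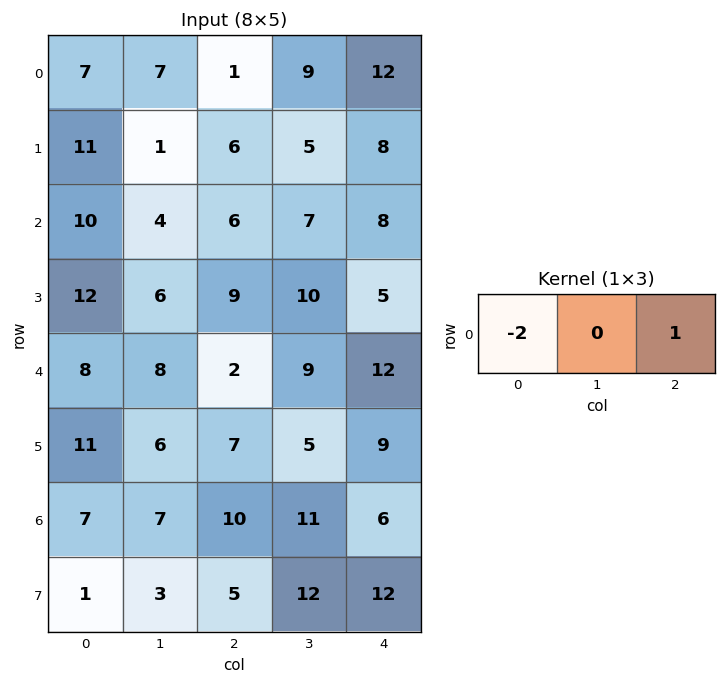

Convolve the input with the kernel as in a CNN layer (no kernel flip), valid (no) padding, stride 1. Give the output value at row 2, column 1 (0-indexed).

-1

The receptive field on the input at this output position is [4 6 7]. Elementwise product with the kernel and sum: 4·-2 + 7·1.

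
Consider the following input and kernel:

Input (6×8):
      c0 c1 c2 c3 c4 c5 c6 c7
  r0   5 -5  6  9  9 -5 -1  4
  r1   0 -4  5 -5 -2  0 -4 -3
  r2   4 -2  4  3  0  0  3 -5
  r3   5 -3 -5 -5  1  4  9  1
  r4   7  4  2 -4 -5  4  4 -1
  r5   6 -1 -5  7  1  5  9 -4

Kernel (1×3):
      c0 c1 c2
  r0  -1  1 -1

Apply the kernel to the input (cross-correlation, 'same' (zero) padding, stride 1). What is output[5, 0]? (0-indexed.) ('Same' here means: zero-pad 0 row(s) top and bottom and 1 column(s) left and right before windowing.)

7

The receptive field on the zero-padded input at this output position is [0 6 -1]. Elementwise product with the kernel and sum: 0·-1 + 6·1 + -1·-1.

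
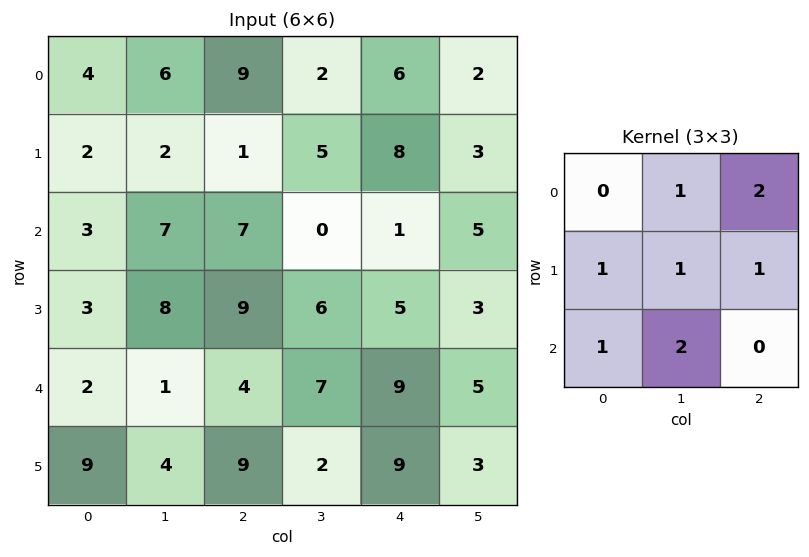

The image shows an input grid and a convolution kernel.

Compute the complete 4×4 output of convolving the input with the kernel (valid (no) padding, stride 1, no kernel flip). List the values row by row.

Output[0,0]: The receptive field on the input at this output position is [4 6 9 / 2 2 1 / 3 7 7]. Elementwise product with the kernel and sum: 6·1 + 9·2 + 2·1 + 2·1 + 1·1 + 3·1 + 7·2.

46 42 35 28
40 51 50 36
45 39 40 50
50 55 49 52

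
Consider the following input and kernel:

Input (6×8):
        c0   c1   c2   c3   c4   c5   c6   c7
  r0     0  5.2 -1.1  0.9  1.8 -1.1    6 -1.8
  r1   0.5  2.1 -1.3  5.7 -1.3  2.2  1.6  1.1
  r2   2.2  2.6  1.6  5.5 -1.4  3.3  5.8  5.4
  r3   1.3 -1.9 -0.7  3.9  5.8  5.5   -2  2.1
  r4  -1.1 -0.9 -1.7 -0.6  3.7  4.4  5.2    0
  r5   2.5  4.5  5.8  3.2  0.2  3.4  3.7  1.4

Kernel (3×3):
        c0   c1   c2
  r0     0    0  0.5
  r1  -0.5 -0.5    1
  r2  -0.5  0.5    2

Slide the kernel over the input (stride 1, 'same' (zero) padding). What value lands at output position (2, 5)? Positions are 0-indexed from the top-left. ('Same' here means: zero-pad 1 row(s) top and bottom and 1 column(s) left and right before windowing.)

The receptive field on the zero-padded input at this output position is [-1.3 2.2 1.6 / -1.4 3.3 5.8 / 5.8 5.5 -2]. Elementwise product with the kernel and sum: 1.6·0.5 + -1.4·-0.5 + 3.3·-0.5 + 5.8·1 + 5.8·-0.5 + 5.5·0.5 + -2·2.

1.5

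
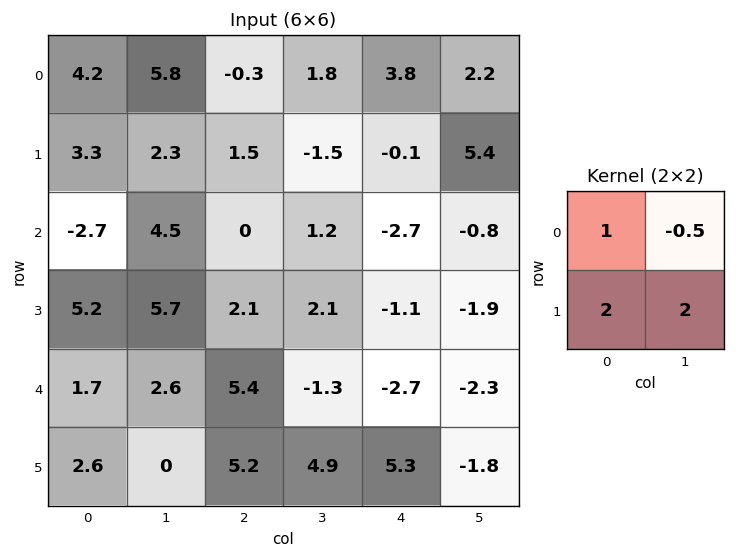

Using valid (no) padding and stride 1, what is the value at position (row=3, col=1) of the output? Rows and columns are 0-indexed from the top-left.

The receptive field on the input at this output position is [5.7 2.1 / 2.6 5.4]. Elementwise product with the kernel and sum: 5.7·1 + 2.1·-0.5 + 2.6·2 + 5.4·2.

20.65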